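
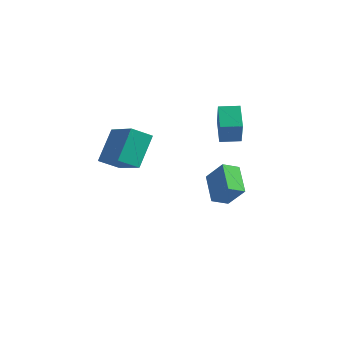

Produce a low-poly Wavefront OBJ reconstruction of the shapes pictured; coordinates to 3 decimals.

v 3.175 2.489 -2.445
v 2.016 3.557 -1.456
v 3.618 3.332 -2.836
v 2.46 4.4 -1.847
v 4.22 2.5 -1.233
v 3.062 3.568 -0.244
v 4.664 3.343 -1.624
v 3.505 4.411 -0.635
v 3.484 2.696 1.811
v 2.632 3.646 2.673
v 4.33 3.429 1.84
v 3.478 4.379 2.702
v 4.122 1.901 3.318
v 3.27 2.851 4.18
v 4.968 2.634 3.347
v 4.116 3.584 4.209
v 0.549 -3.23 1.836
v 0.319 -1.91 3.44
v 1.157 -2.354 1.202
v 0.927 -1.034 2.807
v 2.373 -3.906 2.653
v 2.143 -2.586 4.258
v 2.981 -3.03 2.02
v 2.751 -1.71 3.624
f 2 4 1
f 5 2 1
f 1 4 3
f 3 5 1
f 2 8 4
f 6 2 5
f 6 8 2
f 4 8 3
f 7 5 3
f 3 8 7
f 7 6 5
f 8 6 7
f 10 12 9
f 13 10 9
f 9 12 11
f 11 13 9
f 10 16 12
f 14 10 13
f 14 16 10
f 12 16 11
f 15 13 11
f 11 16 15
f 15 14 13
f 16 14 15
f 18 20 17
f 21 18 17
f 17 20 19
f 19 21 17
f 18 24 20
f 22 18 21
f 22 24 18
f 20 24 19
f 23 21 19
f 19 24 23
f 23 22 21
f 24 22 23



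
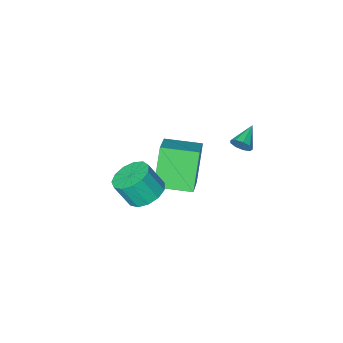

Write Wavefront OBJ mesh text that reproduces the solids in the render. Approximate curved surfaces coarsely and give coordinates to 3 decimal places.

v -0.239 -2.871 -1.115
v 0.73 -1.52 -0.136
v -1.616 -1.797 -1.235
v -0.647 -0.446 -0.255
v 0.527 -2.094 -2.945
v 1.496 -0.743 -1.965
v -0.85 -1.02 -3.064
v 0.119 0.331 -2.085
v -2.243 0.402 0.178
v -1.977 0.341 0.644
v -3.197 -0.222 0.642
v -2.177 0.652 0.652
v -2.407 0.846 0.439
v -2.561 0.832 0.103
v -2.566 0.617 -0.197
v -2.42 0.301 -0.322
v -2.191 0.033 -0.212
v -1.987 -0.063 0.08
v -1.902 0.059 0.418
v 2.733 0.855 -0.331
v 3.436 0.481 -0.793
v 3.97 0.051 0.37
v 3.267 0.425 0.831
v 3.578 0.967 -0.678
v 4.112 0.536 0.485
v 3.452 1.416 -0.454
v 3.986 0.986 0.709
v 3.097 1.688 -0.19
v 3.631 1.258 0.973
v 2.627 1.695 0.028
v 3.161 1.265 1.191
v 2.191 1.436 0.133
v 2.725 1.005 1.295
v 1.927 0.992 0.09
v 2.46 0.562 1.252
v 1.918 0.505 -0.087
v 2.452 0.074 1.076
v 2.169 0.129 -0.341
v 2.702 -0.302 0.821
v 2.598 -0.017 -0.592
v 3.132 -0.447 0.57
v 3.071 0.115 -0.761
v 3.604 -0.316 0.402
f 2 4 1
f 5 2 1
f 1 4 3
f 3 5 1
f 2 8 4
f 6 2 5
f 6 8 2
f 4 8 3
f 7 5 3
f 3 8 7
f 7 6 5
f 8 6 7
f 10 9 12
f 10 12 11
f 12 9 13
f 12 13 11
f 13 9 14
f 13 14 11
f 14 9 15
f 14 15 11
f 15 9 16
f 15 16 11
f 16 9 17
f 16 17 11
f 17 9 18
f 17 18 11
f 18 9 19
f 18 19 11
f 19 9 10
f 19 10 11
f 21 20 24
f 21 24 22
f 22 24 25
f 22 25 23
f 24 20 26
f 24 26 25
f 25 26 27
f 25 27 23
f 26 20 28
f 26 28 27
f 27 28 29
f 27 29 23
f 28 20 30
f 28 30 29
f 29 30 31
f 29 31 23
f 30 20 32
f 30 32 31
f 31 32 33
f 31 33 23
f 32 20 34
f 32 34 33
f 33 34 35
f 33 35 23
f 34 20 36
f 34 36 35
f 35 36 37
f 35 37 23
f 36 20 38
f 36 38 37
f 37 38 39
f 37 39 23
f 38 20 40
f 38 40 39
f 39 40 41
f 39 41 23
f 40 20 42
f 40 42 41
f 41 42 43
f 41 43 23
f 42 20 21
f 42 21 43
f 43 21 22
f 43 22 23



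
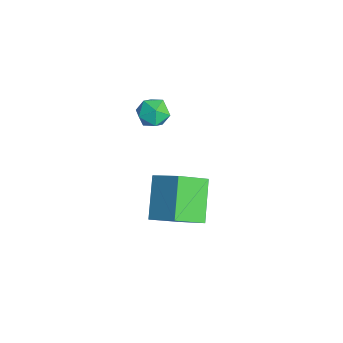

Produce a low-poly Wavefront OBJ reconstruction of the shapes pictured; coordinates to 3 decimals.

v -3.547 3.018 -1.162
v -3.254 1.671 -0.238
v -2.508 3.83 -0.308
v -2.215 2.482 0.616
v -2.045 2.458 -2.456
v -1.752 1.11 -1.532
v -1.006 3.269 -1.602
v -0.713 1.922 -0.678
v -4.362 1.912 3.781
v -3.82 2.278 4.203
v -3.46 1.362 3.097
v -2.918 1.728 3.519
v -3.35 1.167 3.842
v -3.907 1.507 4.265
v -3.373 2.133 3.035
v -3.93 2.473 3.458
v -3.208 2.414 3.742
v -3.194 1.817 4.241
v -4.086 1.823 3.059
v -4.072 1.226 3.558
f 2 4 1
f 5 2 1
f 1 4 3
f 3 5 1
f 2 8 4
f 6 2 5
f 6 8 2
f 4 8 3
f 7 5 3
f 3 8 7
f 7 6 5
f 8 6 7
f 9 20 14
f 9 14 10
f 9 10 16
f 9 16 19
f 9 19 20
f 10 14 18
f 14 20 13
f 20 19 11
f 19 16 15
f 16 10 17
f 12 18 13
f 12 13 11
f 12 11 15
f 12 15 17
f 12 17 18
f 13 18 14
f 11 13 20
f 15 11 19
f 17 15 16
f 18 17 10



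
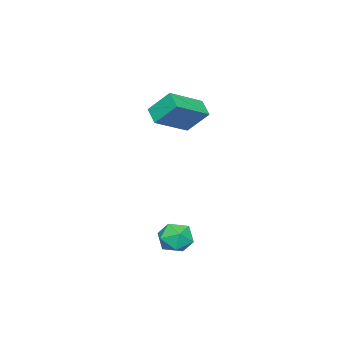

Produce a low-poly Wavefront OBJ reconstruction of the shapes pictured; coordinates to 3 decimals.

v 1.589 2.285 -3.521
v 2.319 2.824 -3.405
v 2.421 1.096 -3.235
v 3.151 1.635 -3.119
v 2.467 1.653 -2.512
v 1.953 2.389 -2.688
v 2.787 1.531 -3.952
v 2.273 2.267 -4.128
v 3.059 2.358 -3.67
v 2.862 2.434 -2.781
v 1.878 1.486 -3.859
v 1.681 1.562 -2.97
v -3.13 -0.47 0.733
v -3.708 -1.156 1.26
v -3.317 0.576 1.889
v -3.894 -0.11 2.416
v -1.386 -1.21 1.684
v -1.963 -1.896 2.211
v -1.572 -0.164 2.84
v -2.15 -0.85 3.367
f 1 12 6
f 1 6 2
f 1 2 8
f 1 8 11
f 1 11 12
f 2 6 10
f 6 12 5
f 12 11 3
f 11 8 7
f 8 2 9
f 4 10 5
f 4 5 3
f 4 3 7
f 4 7 9
f 4 9 10
f 5 10 6
f 3 5 12
f 7 3 11
f 9 7 8
f 10 9 2
f 14 16 13
f 17 14 13
f 13 16 15
f 15 17 13
f 14 20 16
f 18 14 17
f 18 20 14
f 16 20 15
f 19 17 15
f 15 20 19
f 19 18 17
f 20 18 19



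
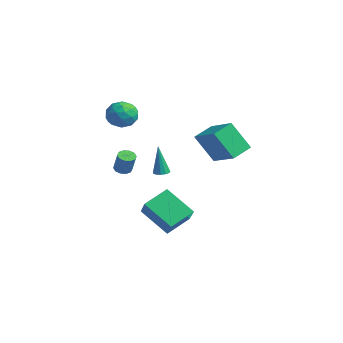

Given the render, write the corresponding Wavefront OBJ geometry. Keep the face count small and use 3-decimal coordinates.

v -1.412 -0.986 -1.128
v -1.007 -0.689 -1.326
v -0.403 -0.716 -0.13
v -0.808 -1.014 0.068
v -1.238 -0.481 -1.204
v -0.634 -0.508 -0.008
v -1.535 -0.466 -1.054
v -0.931 -0.493 0.142
v -1.786 -0.65 -0.932
v -1.182 -0.677 0.264
v -1.893 -0.962 -0.884
v -1.289 -0.989 0.312
v -1.817 -1.284 -0.93
v -1.213 -1.311 0.266
v -1.586 -1.492 -1.052
v -0.982 -1.519 0.144
v -1.289 -1.507 -1.202
v -0.685 -1.534 -0.006
v -1.038 -1.323 -1.324
v -0.434 -1.35 -0.128
v -0.931 -1.011 -1.372
v -0.327 -1.038 -0.176
v 2.483 2.678 2.175
v 2.131 3.938 2.673
v 0.585 2.462 1.378
v 0.233 3.722 1.876
v 3.127 3.558 0.404
v 2.775 4.818 0.902
v 1.229 3.342 -0.393
v 0.877 4.602 0.105
v -2.08 1.76 -2.135
v -1.668 2.039 -2.089
v -2.2 1.6 -0.105
v -1.885 2.218 -2.087
v -2.165 2.252 -2.101
v -2.417 2.129 -2.126
v -2.562 1.89 -2.153
v -2.555 1.609 -2.175
v -2.396 1.376 -2.184
v -2.137 1.265 -2.178
v -1.86 1.312 -2.157
v -1.653 1.5 -2.13
v -1.581 1.772 -2.105
v 0.855 -0.76 -3.104
v 0.665 0.731 -2.31
v -0.494 -0.324 -4.245
v -0.684 1.167 -3.451
v 2.304 0.153 -4.469
v 2.114 1.644 -3.675
v 0.955 0.589 -5.61
v 0.765 2.08 -4.816
v -2.647 -0.222 3.291
v -1.665 -0.049 3.349
v -2.375 -1.411 2.231
v -1.393 -1.238 2.289
v -1.878 -1.626 3.07
v -2.047 -0.892 3.726
v -1.993 -0.568 1.854
v -2.162 0.166 2.51
v -1.261 -0.263 2.461
v -1.19 -0.917 3.213
v -2.85 -0.543 2.367
v -2.779 -1.197 3.119
v -2.18 -0.031 3.413
v -1.86 -1.429 2.167
v -2.145 -1.657 2.626
v -1.568 -1.555 2.66
v -2.404 -0.527 3.635
v -1.827 -0.425 3.669
v -1.952 -1.352 3.505
v -2.213 -1.035 1.911
v -1.636 -0.933 1.945
v -2.472 0.095 2.92
v -1.895 0.197 2.954
v -2.088 -0.108 2.075
v -1.366 -0.055 2.925
v -1.205 -0.754 2.302
v -1.558 -0.36 2.047
v -1.657 0.072 2.432
v -1.324 -0.439 3.367
v -1.163 -1.138 2.744
v -1.449 -1.367 3.203
v -1.548 -0.935 3.588
v -1.086 -0.565 2.845
v -2.877 -0.322 2.836
v -2.716 -1.021 2.213
v -2.492 -0.525 1.992
v -2.591 -0.093 2.377
v -2.835 -0.706 3.278
v -2.674 -1.405 2.655
v -2.383 -1.532 3.148
v -2.482 -1.1 3.533
v -2.954 -0.895 2.735
f 2 1 5
f 2 5 3
f 3 5 6
f 3 6 4
f 5 1 7
f 5 7 6
f 6 7 8
f 6 8 4
f 7 1 9
f 7 9 8
f 8 9 10
f 8 10 4
f 9 1 11
f 9 11 10
f 10 11 12
f 10 12 4
f 11 1 13
f 11 13 12
f 12 13 14
f 12 14 4
f 13 1 15
f 13 15 14
f 14 15 16
f 14 16 4
f 15 1 17
f 15 17 16
f 16 17 18
f 16 18 4
f 17 1 19
f 17 19 18
f 18 19 20
f 18 20 4
f 19 1 21
f 19 21 20
f 20 21 22
f 20 22 4
f 21 1 2
f 21 2 22
f 22 2 3
f 22 3 4
f 24 26 23
f 27 24 23
f 23 26 25
f 25 27 23
f 24 30 26
f 28 24 27
f 28 30 24
f 26 30 25
f 29 27 25
f 25 30 29
f 29 28 27
f 30 28 29
f 32 31 34
f 32 34 33
f 34 31 35
f 34 35 33
f 35 31 36
f 35 36 33
f 36 31 37
f 36 37 33
f 37 31 38
f 37 38 33
f 38 31 39
f 38 39 33
f 39 31 40
f 39 40 33
f 40 31 41
f 40 41 33
f 41 31 42
f 41 42 33
f 42 31 43
f 42 43 33
f 43 31 32
f 43 32 33
f 45 47 44
f 48 45 44
f 44 47 46
f 46 48 44
f 45 51 47
f 49 45 48
f 49 51 45
f 47 51 46
f 50 48 46
f 46 51 50
f 50 49 48
f 51 49 50
f 52 89 68
f 89 63 92
f 68 92 57
f 89 92 68
f 52 68 64
f 68 57 69
f 64 69 53
f 68 69 64
f 52 64 73
f 64 53 74
f 73 74 59
f 64 74 73
f 52 73 85
f 73 59 88
f 85 88 62
f 73 88 85
f 52 85 89
f 85 62 93
f 89 93 63
f 85 93 89
f 53 69 80
f 69 57 83
f 80 83 61
f 69 83 80
f 57 92 70
f 92 63 91
f 70 91 56
f 92 91 70
f 63 93 90
f 93 62 86
f 90 86 54
f 93 86 90
f 62 88 87
f 88 59 75
f 87 75 58
f 88 75 87
f 59 74 79
f 74 53 76
f 79 76 60
f 74 76 79
f 55 81 67
f 81 61 82
f 67 82 56
f 81 82 67
f 55 67 65
f 67 56 66
f 65 66 54
f 67 66 65
f 55 65 72
f 65 54 71
f 72 71 58
f 65 71 72
f 55 72 77
f 72 58 78
f 77 78 60
f 72 78 77
f 55 77 81
f 77 60 84
f 81 84 61
f 77 84 81
f 56 82 70
f 82 61 83
f 70 83 57
f 82 83 70
f 54 66 90
f 66 56 91
f 90 91 63
f 66 91 90
f 58 71 87
f 71 54 86
f 87 86 62
f 71 86 87
f 60 78 79
f 78 58 75
f 79 75 59
f 78 75 79
f 61 84 80
f 84 60 76
f 80 76 53
f 84 76 80



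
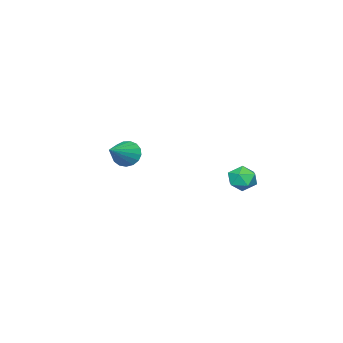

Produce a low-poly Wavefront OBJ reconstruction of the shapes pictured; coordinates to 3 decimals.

v -1.048 -3.842 0.026
v -0.738 -3.626 -0.61
v 0.468 -3.638 0.834
v -0.855 -3.324 -0.467
v -1.016 -3.141 -0.21
v -1.185 -3.118 0.1
v -1.322 -3.261 0.394
v -1.397 -3.537 0.603
v -1.391 -3.883 0.68
v -1.307 -4.219 0.607
v -1.164 -4.469 0.401
v -0.994 -4.575 0.109
v -0.836 -4.513 -0.202
v -0.727 -4.298 -0.461
v -0.692 -3.977 -0.608
v -1.705 2.679 -0.396
v -0.988 2.694 -0.23
v -1.792 1.586 0.07
v -1.075 1.601 0.236
v -1.545 2.039 0.595
v -1.491 2.714 0.307
v -1.289 1.566 -0.467
v -1.235 2.241 -0.755
v -0.731 2.005 -0.274
v -0.889 2.298 0.383
v -1.891 1.982 -0.543
v -2.049 2.275 0.114
f 2 1 4
f 2 4 3
f 4 1 5
f 4 5 3
f 5 1 6
f 5 6 3
f 6 1 7
f 6 7 3
f 7 1 8
f 7 8 3
f 8 1 9
f 8 9 3
f 9 1 10
f 9 10 3
f 10 1 11
f 10 11 3
f 11 1 12
f 11 12 3
f 12 1 13
f 12 13 3
f 13 1 14
f 13 14 3
f 14 1 15
f 14 15 3
f 15 1 2
f 15 2 3
f 16 27 21
f 16 21 17
f 16 17 23
f 16 23 26
f 16 26 27
f 17 21 25
f 21 27 20
f 27 26 18
f 26 23 22
f 23 17 24
f 19 25 20
f 19 20 18
f 19 18 22
f 19 22 24
f 19 24 25
f 20 25 21
f 18 20 27
f 22 18 26
f 24 22 23
f 25 24 17



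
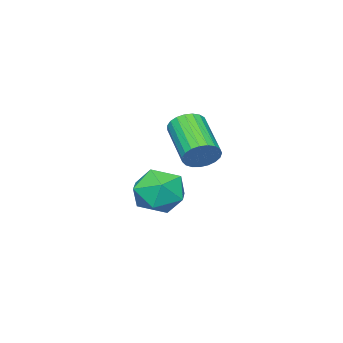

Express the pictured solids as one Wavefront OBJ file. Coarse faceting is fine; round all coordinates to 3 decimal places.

v -0.109 3.747 1.963
v 0.203 3.893 2.503
v -0.679 2.618 3.356
v -0.991 2.473 2.817
v -0.01 4.051 2.518
v -0.893 2.776 3.372
v -0.241 4.156 2.437
v -1.123 2.882 3.291
v -0.448 4.191 2.275
v -1.331 2.917 3.128
v -0.597 4.149 2.058
v -1.48 2.875 2.912
v -0.662 4.038 1.825
v -1.545 2.763 2.679
v -0.631 3.876 1.616
v -1.513 2.602 2.47
v -0.509 3.692 1.467
v -1.392 2.418 2.321
v -0.318 3.518 1.404
v -1.201 2.243 2.257
v -0.091 3.383 1.437
v -0.974 2.108 2.291
v 0.133 3.311 1.562
v -0.75 2.037 2.415
v 0.315 3.315 1.755
v -0.568 2.04 2.609
v 0.424 3.393 1.985
v -0.459 2.119 2.839
v 0.441 3.533 2.211
v -0.442 2.258 3.065
v 0.363 3.709 2.394
v -0.52 2.435 3.248
v -3.36 0.557 -1.325
v -2.501 1.155 -1.222
v -2.459 -0.815 -0.878
v -1.6 -0.217 -0.775
v -2.396 -0.116 -0.095
v -2.953 0.732 -0.371
v -2.007 -0.392 -1.729
v -2.564 0.456 -2.005
v -1.665 0.568 -1.471
v -1.905 0.739 -0.462
v -3.055 -0.399 -1.638
v -3.295 -0.228 -0.629
f 2 1 5
f 2 5 3
f 3 5 6
f 3 6 4
f 5 1 7
f 5 7 6
f 6 7 8
f 6 8 4
f 7 1 9
f 7 9 8
f 8 9 10
f 8 10 4
f 9 1 11
f 9 11 10
f 10 11 12
f 10 12 4
f 11 1 13
f 11 13 12
f 12 13 14
f 12 14 4
f 13 1 15
f 13 15 14
f 14 15 16
f 14 16 4
f 15 1 17
f 15 17 16
f 16 17 18
f 16 18 4
f 17 1 19
f 17 19 18
f 18 19 20
f 18 20 4
f 19 1 21
f 19 21 20
f 20 21 22
f 20 22 4
f 21 1 23
f 21 23 22
f 22 23 24
f 22 24 4
f 23 1 25
f 23 25 24
f 24 25 26
f 24 26 4
f 25 1 27
f 25 27 26
f 26 27 28
f 26 28 4
f 27 1 29
f 27 29 28
f 28 29 30
f 28 30 4
f 29 1 31
f 29 31 30
f 30 31 32
f 30 32 4
f 31 1 2
f 31 2 32
f 32 2 3
f 32 3 4
f 33 44 38
f 33 38 34
f 33 34 40
f 33 40 43
f 33 43 44
f 34 38 42
f 38 44 37
f 44 43 35
f 43 40 39
f 40 34 41
f 36 42 37
f 36 37 35
f 36 35 39
f 36 39 41
f 36 41 42
f 37 42 38
f 35 37 44
f 39 35 43
f 41 39 40
f 42 41 34



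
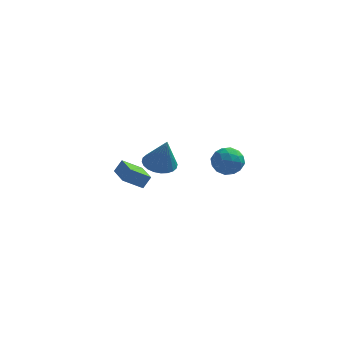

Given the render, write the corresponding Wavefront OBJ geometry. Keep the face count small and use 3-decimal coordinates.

v 1.072 -3.473 3.566
v 1.881 -3.433 4.013
v 1.679 -4.387 2.547
v 2.488 -4.347 2.994
v 1.769 -4.784 3.378
v 1.394 -4.22 4.007
v 2.166 -3.6 2.553
v 1.791 -3.036 3.182
v 2.558 -3.512 3.387
v 2.312 -4.244 3.896
v 1.248 -3.576 2.664
v 1.002 -4.308 3.173
v 1.423 -3.373 3.879
v 2.137 -4.447 2.681
v 1.714 -4.704 2.907
v 2.19 -4.681 3.169
v 1.137 -3.835 3.876
v 1.612 -3.812 4.138
v 1.546 -4.606 3.765
v 1.948 -4.008 2.422
v 2.423 -3.985 2.684
v 1.37 -3.139 3.391
v 1.846 -3.116 3.653
v 2.014 -3.214 2.795
v 2.296 -3.396 3.773
v 2.653 -3.933 3.175
v 2.464 -3.494 2.915
v 2.244 -3.162 3.285
v 2.152 -3.826 4.073
v 2.509 -4.363 3.474
v 2.086 -4.62 3.7
v 1.865 -4.288 4.07
v 2.55 -3.872 3.705
v 1.051 -3.457 3.086
v 1.408 -3.994 2.487
v 1.695 -3.532 2.49
v 1.474 -3.2 2.86
v 0.907 -3.887 3.385
v 1.264 -4.424 2.787
v 1.316 -4.658 3.275
v 1.096 -4.326 3.645
v 1.01 -3.948 2.855
v -2.217 0.704 0.188
v -1.707 -0.081 -0.102
v -1.763 0.296 2.092
v -1.437 0.19 -0.108
v -1.286 0.539 -0.069
v -1.276 0.913 0.009
v -1.41 1.255 0.114
v -1.666 1.514 0.23
v -2.006 1.649 0.34
v -2.379 1.641 0.427
v -2.726 1.489 0.477
v -2.996 1.219 0.483
v -3.148 0.87 0.445
v -3.157 0.495 0.367
v -3.024 0.153 0.262
v -2.767 -0.106 0.145
v -2.427 -0.241 0.035
v -2.054 -0.232 -0.052
v -4.402 1.844 -2.014
v -3.993 2.134 -1.29
v -5.098 3.483 -2.275
v -4.689 3.772 -1.552
v -3.311 2.188 -2.768
v -2.902 2.477 -2.045
v -4.007 3.826 -3.03
v -3.598 4.116 -2.306
f 1 38 17
f 38 12 41
f 17 41 6
f 38 41 17
f 1 17 13
f 17 6 18
f 13 18 2
f 17 18 13
f 1 13 22
f 13 2 23
f 22 23 8
f 13 23 22
f 1 22 34
f 22 8 37
f 34 37 11
f 22 37 34
f 1 34 38
f 34 11 42
f 38 42 12
f 34 42 38
f 2 18 29
f 18 6 32
f 29 32 10
f 18 32 29
f 6 41 19
f 41 12 40
f 19 40 5
f 41 40 19
f 12 42 39
f 42 11 35
f 39 35 3
f 42 35 39
f 11 37 36
f 37 8 24
f 36 24 7
f 37 24 36
f 8 23 28
f 23 2 25
f 28 25 9
f 23 25 28
f 4 30 16
f 30 10 31
f 16 31 5
f 30 31 16
f 4 16 14
f 16 5 15
f 14 15 3
f 16 15 14
f 4 14 21
f 14 3 20
f 21 20 7
f 14 20 21
f 4 21 26
f 21 7 27
f 26 27 9
f 21 27 26
f 4 26 30
f 26 9 33
f 30 33 10
f 26 33 30
f 5 31 19
f 31 10 32
f 19 32 6
f 31 32 19
f 3 15 39
f 15 5 40
f 39 40 12
f 15 40 39
f 7 20 36
f 20 3 35
f 36 35 11
f 20 35 36
f 9 27 28
f 27 7 24
f 28 24 8
f 27 24 28
f 10 33 29
f 33 9 25
f 29 25 2
f 33 25 29
f 44 43 46
f 44 46 45
f 46 43 47
f 46 47 45
f 47 43 48
f 47 48 45
f 48 43 49
f 48 49 45
f 49 43 50
f 49 50 45
f 50 43 51
f 50 51 45
f 51 43 52
f 51 52 45
f 52 43 53
f 52 53 45
f 53 43 54
f 53 54 45
f 54 43 55
f 54 55 45
f 55 43 56
f 55 56 45
f 56 43 57
f 56 57 45
f 57 43 58
f 57 58 45
f 58 43 59
f 58 59 45
f 59 43 60
f 59 60 45
f 60 43 44
f 60 44 45
f 62 64 61
f 65 62 61
f 61 64 63
f 63 65 61
f 62 68 64
f 66 62 65
f 66 68 62
f 64 68 63
f 67 65 63
f 63 68 67
f 67 66 65
f 68 66 67



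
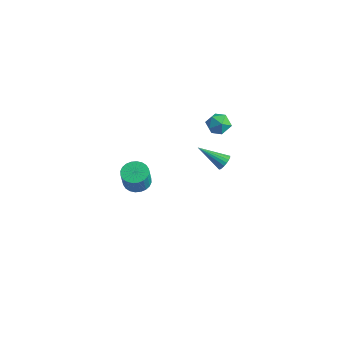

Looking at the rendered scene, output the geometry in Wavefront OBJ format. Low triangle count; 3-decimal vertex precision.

v 1.013 3.753 -0.357
v 1.57 4.175 -0.746
v 1.67 2.665 -0.594
v 2.227 3.087 -0.983
v 2.151 3.161 -0.192
v 1.745 3.834 -0.045
v 1.495 3.006 -1.295
v 1.089 3.679 -1.148
v 1.868 3.713 -1.326
v 2.273 3.809 -0.644
v 0.967 3.031 -0.696
v 1.372 3.127 -0.014
v 1.845 3.725 -4.19
v 2.122 3.25 -4.206
v 0.515 2.915 -3.21
v 2.208 3.356 -4.002
v 2.221 3.536 -3.836
v 2.16 3.752 -3.74
v 2.037 3.963 -3.733
v 1.875 4.127 -3.816
v 1.708 4.212 -3.974
v 1.568 4.2 -4.174
v 1.482 4.094 -4.377
v 1.469 3.915 -4.544
v 1.53 3.698 -4.64
v 1.654 3.487 -4.647
v 1.815 3.323 -4.564
v 1.982 3.238 -4.406
v 2.929 -3.803 -0.284
v 3.306 -3.155 -0.159
v 3.527 -3.509 1.009
v 3.151 -4.157 0.884
v 3.031 -3.077 -0.083
v 3.252 -3.431 1.085
v 2.739 -3.11 -0.038
v 2.96 -3.463 1.13
v 2.477 -3.248 -0.03
v 2.698 -3.601 1.138
v 2.284 -3.471 -0.061
v 2.505 -3.824 1.107
v 2.189 -3.744 -0.126
v 2.41 -4.097 1.042
v 2.206 -4.026 -0.215
v 2.427 -4.38 0.953
v 2.334 -4.275 -0.314
v 2.555 -4.628 0.854
v 2.553 -4.451 -0.409
v 2.774 -4.805 0.759
v 2.828 -4.529 -0.485
v 3.049 -4.883 0.683
v 3.12 -4.497 -0.53
v 3.341 -4.85 0.638
v 3.382 -4.359 -0.538
v 3.603 -4.712 0.63
v 3.575 -4.136 -0.507
v 3.796 -4.489 0.661
v 3.67 -3.863 -0.442
v 3.891 -4.216 0.726
v 3.653 -3.58 -0.353
v 3.874 -3.934 0.815
v 3.525 -3.332 -0.254
v 3.746 -3.685 0.914
f 1 12 6
f 1 6 2
f 1 2 8
f 1 8 11
f 1 11 12
f 2 6 10
f 6 12 5
f 12 11 3
f 11 8 7
f 8 2 9
f 4 10 5
f 4 5 3
f 4 3 7
f 4 7 9
f 4 9 10
f 5 10 6
f 3 5 12
f 7 3 11
f 9 7 8
f 10 9 2
f 14 13 16
f 14 16 15
f 16 13 17
f 16 17 15
f 17 13 18
f 17 18 15
f 18 13 19
f 18 19 15
f 19 13 20
f 19 20 15
f 20 13 21
f 20 21 15
f 21 13 22
f 21 22 15
f 22 13 23
f 22 23 15
f 23 13 24
f 23 24 15
f 24 13 25
f 24 25 15
f 25 13 26
f 25 26 15
f 26 13 27
f 26 27 15
f 27 13 28
f 27 28 15
f 28 13 14
f 28 14 15
f 30 29 33
f 30 33 31
f 31 33 34
f 31 34 32
f 33 29 35
f 33 35 34
f 34 35 36
f 34 36 32
f 35 29 37
f 35 37 36
f 36 37 38
f 36 38 32
f 37 29 39
f 37 39 38
f 38 39 40
f 38 40 32
f 39 29 41
f 39 41 40
f 40 41 42
f 40 42 32
f 41 29 43
f 41 43 42
f 42 43 44
f 42 44 32
f 43 29 45
f 43 45 44
f 44 45 46
f 44 46 32
f 45 29 47
f 45 47 46
f 46 47 48
f 46 48 32
f 47 29 49
f 47 49 48
f 48 49 50
f 48 50 32
f 49 29 51
f 49 51 50
f 50 51 52
f 50 52 32
f 51 29 53
f 51 53 52
f 52 53 54
f 52 54 32
f 53 29 55
f 53 55 54
f 54 55 56
f 54 56 32
f 55 29 57
f 55 57 56
f 56 57 58
f 56 58 32
f 57 29 59
f 57 59 58
f 58 59 60
f 58 60 32
f 59 29 61
f 59 61 60
f 60 61 62
f 60 62 32
f 61 29 30
f 61 30 62
f 62 30 31
f 62 31 32



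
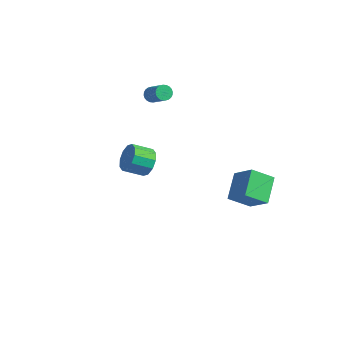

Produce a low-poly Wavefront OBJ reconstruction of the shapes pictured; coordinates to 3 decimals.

v 0.337 -2.733 3.267
v 0.925 -2.866 3.908
v 0.071 -3.62 4.534
v -0.517 -3.487 3.893
v 0.632 -2.426 4.037
v -0.222 -3.18 4.664
v 0.226 -2.104 3.872
v -0.628 -2.858 4.499
v -0.138 -2.022 3.476
v -0.991 -2.776 4.103
v -0.32 -2.212 3
v -1.173 -2.966 3.627
v -0.251 -2.6 2.626
v -1.105 -3.354 3.252
v 0.042 -3.04 2.496
v -0.812 -3.794 3.123
v 0.448 -3.362 2.661
v -0.406 -4.116 3.288
v 0.811 -3.444 3.057
v -0.042 -4.198 3.684
v 0.993 -3.254 3.533
v 0.14 -4.008 4.16
v 3.124 3.529 -4.798
v 2.077 2.708 -3.927
v 2.582 5.078 -3.989
v 1.535 4.257 -3.118
v 4.445 3.283 -3.442
v 3.398 2.462 -2.571
v 3.903 4.832 -2.633
v 2.856 4.011 -1.762
v -4.017 3.93 1.693
v -3.75 3.648 1.318
v -2.596 3.208 2.471
v -2.863 3.49 2.847
v -3.659 3.838 1.3
v -2.505 3.397 2.453
v -3.623 4.041 1.341
v -2.469 3.601 2.494
v -3.647 4.227 1.436
v -2.493 3.787 2.589
v -3.727 4.369 1.571
v -2.573 3.929 2.724
v -3.852 4.443 1.723
v -2.697 4.003 2.877
v -4.001 4.44 1.872
v -2.847 3.999 3.025
v -4.153 4.358 1.993
v -2.999 3.918 3.146
v -4.284 4.212 2.069
v -3.13 3.772 3.222
v -4.375 4.023 2.087
v -3.221 3.582 3.24
v -4.411 3.819 2.046
v -3.257 3.379 3.199
v -4.387 3.633 1.951
v -3.233 3.193 3.104
v -4.307 3.491 1.816
v -3.153 3.051 2.969
v -4.183 3.417 1.663
v -3.028 2.977 2.817
v -4.033 3.421 1.515
v -2.879 2.98 2.668
v -3.881 3.502 1.394
v -2.727 3.062 2.547
f 2 1 5
f 2 5 3
f 3 5 6
f 3 6 4
f 5 1 7
f 5 7 6
f 6 7 8
f 6 8 4
f 7 1 9
f 7 9 8
f 8 9 10
f 8 10 4
f 9 1 11
f 9 11 10
f 10 11 12
f 10 12 4
f 11 1 13
f 11 13 12
f 12 13 14
f 12 14 4
f 13 1 15
f 13 15 14
f 14 15 16
f 14 16 4
f 15 1 17
f 15 17 16
f 16 17 18
f 16 18 4
f 17 1 19
f 17 19 18
f 18 19 20
f 18 20 4
f 19 1 21
f 19 21 20
f 20 21 22
f 20 22 4
f 21 1 2
f 21 2 22
f 22 2 3
f 22 3 4
f 24 26 23
f 27 24 23
f 23 26 25
f 25 27 23
f 24 30 26
f 28 24 27
f 28 30 24
f 26 30 25
f 29 27 25
f 25 30 29
f 29 28 27
f 30 28 29
f 32 31 35
f 32 35 33
f 33 35 36
f 33 36 34
f 35 31 37
f 35 37 36
f 36 37 38
f 36 38 34
f 37 31 39
f 37 39 38
f 38 39 40
f 38 40 34
f 39 31 41
f 39 41 40
f 40 41 42
f 40 42 34
f 41 31 43
f 41 43 42
f 42 43 44
f 42 44 34
f 43 31 45
f 43 45 44
f 44 45 46
f 44 46 34
f 45 31 47
f 45 47 46
f 46 47 48
f 46 48 34
f 47 31 49
f 47 49 48
f 48 49 50
f 48 50 34
f 49 31 51
f 49 51 50
f 50 51 52
f 50 52 34
f 51 31 53
f 51 53 52
f 52 53 54
f 52 54 34
f 53 31 55
f 53 55 54
f 54 55 56
f 54 56 34
f 55 31 57
f 55 57 56
f 56 57 58
f 56 58 34
f 57 31 59
f 57 59 58
f 58 59 60
f 58 60 34
f 59 31 61
f 59 61 60
f 60 61 62
f 60 62 34
f 61 31 63
f 61 63 62
f 62 63 64
f 62 64 34
f 63 31 32
f 63 32 64
f 64 32 33
f 64 33 34



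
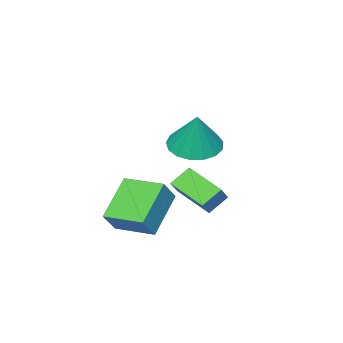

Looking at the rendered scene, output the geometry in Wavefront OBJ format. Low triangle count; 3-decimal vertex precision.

v -3.276 -2.93 -2.582
v -2.573 -2.599 -1.861
v -3.337 -1.483 -3.187
v -2.634 -1.152 -2.466
v -2.566 -3.148 -3.174
v -1.863 -2.817 -2.453
v -2.627 -1.701 -3.779
v -1.924 -1.37 -3.058
v -1.116 -0.957 0.246
v -0.367 -0.477 -0.088
v -0.744 -0.503 1.734
v -0.705 -0.172 -0.097
v -1.137 -0.048 -0.027
v -1.564 -0.132 0.105
v -1.888 -0.405 0.27
v -2.035 -0.804 0.429
v -1.972 -1.239 0.546
v -1.713 -1.609 0.594
v -1.316 -1.83 0.563
v -0.874 -1.851 0.459
v -0.487 -1.667 0.306
v -0.245 -1.321 0.14
v -0.201 -0.891 -0.003
v 0.526 -3.076 -3.857
v -0.895 -3.504 -2.687
v 0.152 -1.565 -3.758
v -1.269 -1.993 -2.588
v 1.189 -2.967 -3.012
v -0.232 -3.395 -1.842
v 0.815 -1.456 -2.913
v -0.606 -1.884 -1.743
f 2 4 1
f 5 2 1
f 1 4 3
f 3 5 1
f 2 8 4
f 6 2 5
f 6 8 2
f 4 8 3
f 7 5 3
f 3 8 7
f 7 6 5
f 8 6 7
f 10 9 12
f 10 12 11
f 12 9 13
f 12 13 11
f 13 9 14
f 13 14 11
f 14 9 15
f 14 15 11
f 15 9 16
f 15 16 11
f 16 9 17
f 16 17 11
f 17 9 18
f 17 18 11
f 18 9 19
f 18 19 11
f 19 9 20
f 19 20 11
f 20 9 21
f 20 21 11
f 21 9 22
f 21 22 11
f 22 9 23
f 22 23 11
f 23 9 10
f 23 10 11
f 25 27 24
f 28 25 24
f 24 27 26
f 26 28 24
f 25 31 27
f 29 25 28
f 29 31 25
f 27 31 26
f 30 28 26
f 26 31 30
f 30 29 28
f 31 29 30



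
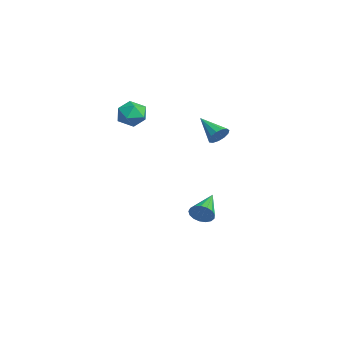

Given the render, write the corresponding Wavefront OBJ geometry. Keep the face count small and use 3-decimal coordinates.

v -3.334 -2.115 1.915
v -2.662 -1.852 1.503
v -2.638 -3.168 2.377
v -1.966 -2.905 1.965
v -2.248 -2.476 2.619
v -2.678 -1.825 2.333
v -2.622 -3.195 1.547
v -3.052 -2.544 1.261
v -2.222 -2.519 1.276
v -1.991 -2.075 1.939
v -3.309 -2.945 1.941
v -3.078 -2.501 2.604
v 3.158 0.141 2.653
v 3.511 -0.076 3.044
v 2.042 -0.421 3.347
v 3.429 0.216 3.149
v 3.261 0.485 3.096
v 3.06 0.644 2.902
v 2.891 0.644 2.629
v 2.806 0.484 2.364
v 2.833 0.215 2.19
v 2.964 -0.077 2.163
v 3.156 -0.3 2.292
v 3.349 -0.383 2.535
v 3.481 -0.3 2.815
v 0.042 0.199 -3.788
v 0.356 0.372 -3.246
v -1.342 1.101 -3.272
v 0.428 0.597 -3.449
v 0.41 0.731 -3.729
v 0.309 0.744 -4.023
v 0.146 0.631 -4.263
v -0.041 0.42 -4.394
v -0.209 0.158 -4.387
v -0.319 -0.094 -4.242
v -0.347 -0.279 -3.994
v -0.286 -0.355 -3.698
v -0.149 -0.303 -3.424
v 0.031 -0.137 -3.232
v 0.213 0.107 -3.168
f 1 12 6
f 1 6 2
f 1 2 8
f 1 8 11
f 1 11 12
f 2 6 10
f 6 12 5
f 12 11 3
f 11 8 7
f 8 2 9
f 4 10 5
f 4 5 3
f 4 3 7
f 4 7 9
f 4 9 10
f 5 10 6
f 3 5 12
f 7 3 11
f 9 7 8
f 10 9 2
f 14 13 16
f 14 16 15
f 16 13 17
f 16 17 15
f 17 13 18
f 17 18 15
f 18 13 19
f 18 19 15
f 19 13 20
f 19 20 15
f 20 13 21
f 20 21 15
f 21 13 22
f 21 22 15
f 22 13 23
f 22 23 15
f 23 13 24
f 23 24 15
f 24 13 25
f 24 25 15
f 25 13 14
f 25 14 15
f 27 26 29
f 27 29 28
f 29 26 30
f 29 30 28
f 30 26 31
f 30 31 28
f 31 26 32
f 31 32 28
f 32 26 33
f 32 33 28
f 33 26 34
f 33 34 28
f 34 26 35
f 34 35 28
f 35 26 36
f 35 36 28
f 36 26 37
f 36 37 28
f 37 26 38
f 37 38 28
f 38 26 39
f 38 39 28
f 39 26 40
f 39 40 28
f 40 26 27
f 40 27 28



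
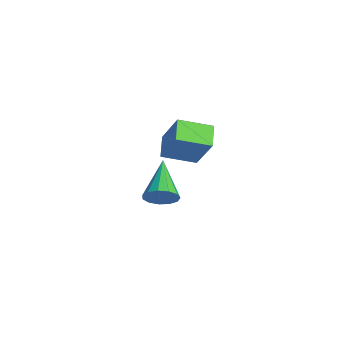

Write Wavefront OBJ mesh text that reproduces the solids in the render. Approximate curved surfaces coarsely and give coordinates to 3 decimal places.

v 1.511 -1.032 0.925
v 1.889 -0.867 1.515
v -0.071 -0.388 1.755
v 1.898 -0.538 1.278
v 1.785 -0.366 0.929
v 1.585 -0.406 0.578
v 1.361 -0.644 0.337
v 1.186 -1.006 0.283
v 1.113 -1.376 0.433
v 1.168 -1.637 0.739
v 1.331 -1.706 1.104
v 1.552 -1.561 1.412
v 1.759 -1.248 1.565
v -3.736 0.803 -0.951
v -4.658 1.208 -0.484
v -3.357 2.226 -1.436
v -4.279 2.63 -0.97
v -2.761 1.11 0.71
v -3.683 1.514 1.176
v -2.382 2.532 0.224
v -3.304 2.937 0.691
f 2 1 4
f 2 4 3
f 4 1 5
f 4 5 3
f 5 1 6
f 5 6 3
f 6 1 7
f 6 7 3
f 7 1 8
f 7 8 3
f 8 1 9
f 8 9 3
f 9 1 10
f 9 10 3
f 10 1 11
f 10 11 3
f 11 1 12
f 11 12 3
f 12 1 13
f 12 13 3
f 13 1 2
f 13 2 3
f 15 17 14
f 18 15 14
f 14 17 16
f 16 18 14
f 15 21 17
f 19 15 18
f 19 21 15
f 17 21 16
f 20 18 16
f 16 21 20
f 20 19 18
f 21 19 20



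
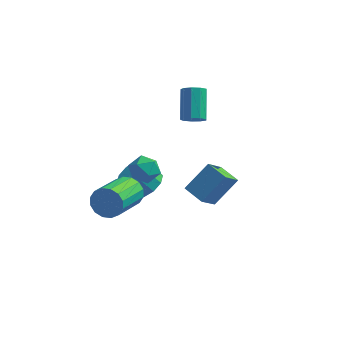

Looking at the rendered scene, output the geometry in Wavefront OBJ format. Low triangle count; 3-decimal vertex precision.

v 0.894 2.237 1.615
v 1.42 2.527 1.461
v 1.092 3.753 2.651
v 0.566 3.463 2.805
v 1.1 2.671 1.224
v 0.772 3.898 2.414
v 0.683 2.613 1.169
v 0.355 3.839 2.359
v 0.365 2.378 1.324
v 0.037 3.605 2.514
v 0.295 2.077 1.614
v -0.033 3.304 2.804
v 0.505 1.851 1.905
v 0.177 3.078 3.095
v 0.897 1.805 2.06
v 0.569 3.032 3.25
v 1.288 1.962 2.007
v 0.96 3.188 3.197
v 1.494 2.246 1.77
v 1.166 3.473 2.96
v 1.782 -2.425 0.648
v 2.618 -1.567 1.84
v 2.112 -1.424 -0.304
v 2.948 -0.566 0.888
v 2.712 -2.974 0.392
v 3.548 -2.116 1.584
v 3.042 -1.973 -0.56
v 3.878 -1.115 0.632
v -1.174 -1.494 -1.025
v -0.663 -1.355 -0.373
v -1.015 -3.307 0.317
v -1.526 -3.446 -0.335
v -1.058 -1.235 -0.235
v -1.409 -3.187 0.456
v -1.483 -1.185 -0.308
v -1.835 -3.137 0.382
v -1.826 -1.217 -0.574
v -2.178 -3.169 0.117
v -1.994 -1.323 -0.96
v -2.346 -3.275 -0.27
v -1.943 -1.476 -1.364
v -2.294 -3.427 -0.674
v -1.685 -1.633 -1.677
v -2.037 -3.585 -0.987
v -1.291 -1.753 -1.816
v -1.642 -3.705 -1.125
v -0.865 -1.803 -1.742
v -1.217 -3.755 -1.052
v -0.522 -1.771 -1.477
v -0.874 -3.723 -0.786
v -0.354 -1.665 -1.09
v -0.706 -3.617 -0.4
v -0.406 -1.513 -0.686
v -0.757 -3.464 0.004
v -1.128 1.38 -2.914
v -0.445 1.709 -2.324
v -1.09 1.529 -1.477
v -1.772 1.2 -2.066
v -0.785 2.168 -2.485
v -1.43 1.988 -1.638
v -1.256 2.326 -2.81
v -1.9 2.146 -1.963
v -1.678 2.123 -3.174
v -2.322 1.942 -2.327
v -1.889 1.636 -3.439
v -2.534 1.455 -2.592
v -1.81 1.051 -3.503
v -2.455 0.871 -2.656
v -1.47 0.592 -3.342
v -2.115 0.412 -2.495
v -1 0.434 -3.017
v -1.644 0.254 -2.17
v -0.578 0.638 -2.653
v -1.222 0.457 -1.806
v -0.366 1.125 -2.388
v -1.011 0.944 -1.541
v -0.411 -0.116 -0.736
v 0.12 -0.499 -0.242
v -1.42 -0.561 0.002
v -0.889 -0.944 0.496
v -0.923 -0.124 0.488
v -0.3 0.15 0.031
v -1 -1.21 -0.271
v -0.377 -0.936 -0.728
v -0.244 -1.175 0.046
v -0.197 -0.504 0.514
v -1.103 -0.556 -0.754
v -1.056 0.115 -0.286
f 2 1 5
f 2 5 3
f 3 5 6
f 3 6 4
f 5 1 7
f 5 7 6
f 6 7 8
f 6 8 4
f 7 1 9
f 7 9 8
f 8 9 10
f 8 10 4
f 9 1 11
f 9 11 10
f 10 11 12
f 10 12 4
f 11 1 13
f 11 13 12
f 12 13 14
f 12 14 4
f 13 1 15
f 13 15 14
f 14 15 16
f 14 16 4
f 15 1 17
f 15 17 16
f 16 17 18
f 16 18 4
f 17 1 19
f 17 19 18
f 18 19 20
f 18 20 4
f 19 1 2
f 19 2 20
f 20 2 3
f 20 3 4
f 22 24 21
f 25 22 21
f 21 24 23
f 23 25 21
f 22 28 24
f 26 22 25
f 26 28 22
f 24 28 23
f 27 25 23
f 23 28 27
f 27 26 25
f 28 26 27
f 30 29 33
f 30 33 31
f 31 33 34
f 31 34 32
f 33 29 35
f 33 35 34
f 34 35 36
f 34 36 32
f 35 29 37
f 35 37 36
f 36 37 38
f 36 38 32
f 37 29 39
f 37 39 38
f 38 39 40
f 38 40 32
f 39 29 41
f 39 41 40
f 40 41 42
f 40 42 32
f 41 29 43
f 41 43 42
f 42 43 44
f 42 44 32
f 43 29 45
f 43 45 44
f 44 45 46
f 44 46 32
f 45 29 47
f 45 47 46
f 46 47 48
f 46 48 32
f 47 29 49
f 47 49 48
f 48 49 50
f 48 50 32
f 49 29 51
f 49 51 50
f 50 51 52
f 50 52 32
f 51 29 53
f 51 53 52
f 52 53 54
f 52 54 32
f 53 29 30
f 53 30 54
f 54 30 31
f 54 31 32
f 56 55 59
f 56 59 57
f 57 59 60
f 57 60 58
f 59 55 61
f 59 61 60
f 60 61 62
f 60 62 58
f 61 55 63
f 61 63 62
f 62 63 64
f 62 64 58
f 63 55 65
f 63 65 64
f 64 65 66
f 64 66 58
f 65 55 67
f 65 67 66
f 66 67 68
f 66 68 58
f 67 55 69
f 67 69 68
f 68 69 70
f 68 70 58
f 69 55 71
f 69 71 70
f 70 71 72
f 70 72 58
f 71 55 73
f 71 73 72
f 72 73 74
f 72 74 58
f 73 55 75
f 73 75 74
f 74 75 76
f 74 76 58
f 75 55 56
f 75 56 76
f 76 56 57
f 76 57 58
f 77 88 82
f 77 82 78
f 77 78 84
f 77 84 87
f 77 87 88
f 78 82 86
f 82 88 81
f 88 87 79
f 87 84 83
f 84 78 85
f 80 86 81
f 80 81 79
f 80 79 83
f 80 83 85
f 80 85 86
f 81 86 82
f 79 81 88
f 83 79 87
f 85 83 84
f 86 85 78



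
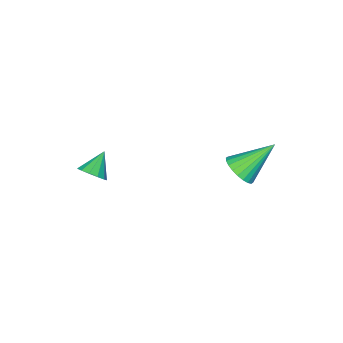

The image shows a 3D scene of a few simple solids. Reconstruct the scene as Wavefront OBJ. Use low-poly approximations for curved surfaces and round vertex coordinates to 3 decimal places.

v -2.661 2.078 -0.85
v -2.09 2.56 -0.445
v -4.119 2.682 0.49
v -2.207 2.774 -0.67
v -2.394 2.882 -0.922
v -2.622 2.867 -1.163
v -2.855 2.733 -1.356
v -3.059 2.498 -1.472
v -3.202 2.2 -1.494
v -3.263 1.883 -1.417
v -3.232 1.596 -1.254
v -3.115 1.382 -1.03
v -2.928 1.274 -0.778
v -2.7 1.289 -0.537
v -2.467 1.423 -0.343
v -2.263 1.658 -0.227
v -2.12 1.956 -0.206
v -2.059 2.273 -0.282
v 2.545 -1.462 -0.337
v 2.903 -1.18 0.194
v 1.615 -1.738 0.437
v 2.687 -0.889 0.039
v 2.426 -0.78 -0.236
v 2.202 -0.887 -0.543
v 2.088 -1.177 -0.784
v 2.118 -1.558 -0.883
v 2.283 -1.908 -0.809
v 2.532 -2.117 -0.585
v 2.785 -2.117 -0.282
v 2.961 -1.91 0.004
v 3.005 -1.561 0.181
f 2 1 4
f 2 4 3
f 4 1 5
f 4 5 3
f 5 1 6
f 5 6 3
f 6 1 7
f 6 7 3
f 7 1 8
f 7 8 3
f 8 1 9
f 8 9 3
f 9 1 10
f 9 10 3
f 10 1 11
f 10 11 3
f 11 1 12
f 11 12 3
f 12 1 13
f 12 13 3
f 13 1 14
f 13 14 3
f 14 1 15
f 14 15 3
f 15 1 16
f 15 16 3
f 16 1 17
f 16 17 3
f 17 1 18
f 17 18 3
f 18 1 2
f 18 2 3
f 20 19 22
f 20 22 21
f 22 19 23
f 22 23 21
f 23 19 24
f 23 24 21
f 24 19 25
f 24 25 21
f 25 19 26
f 25 26 21
f 26 19 27
f 26 27 21
f 27 19 28
f 27 28 21
f 28 19 29
f 28 29 21
f 29 19 30
f 29 30 21
f 30 19 31
f 30 31 21
f 31 19 20
f 31 20 21



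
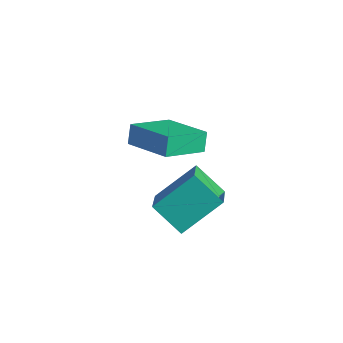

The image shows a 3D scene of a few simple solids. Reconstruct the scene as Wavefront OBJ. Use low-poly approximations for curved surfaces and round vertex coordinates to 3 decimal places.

v -3.89 4.729 -1.048
v -3.979 2.965 -0.27
v -1.933 4.904 -0.43
v -2.022 3.14 0.349
v -3.618 4.38 -1.809
v -3.707 2.616 -1.03
v -1.661 4.555 -1.19
v -1.75 2.791 -0.412
v -0.606 1.35 -0.878
v 0.424 0.382 0.012
v -0.169 2.875 0.274
v 0.86 1.907 1.165
v 0.52 1.713 -1.785
v 1.549 0.745 -0.894
v 0.956 3.238 -0.632
v 1.986 2.27 0.258
f 2 4 1
f 5 2 1
f 1 4 3
f 3 5 1
f 2 8 4
f 6 2 5
f 6 8 2
f 4 8 3
f 7 5 3
f 3 8 7
f 7 6 5
f 8 6 7
f 10 12 9
f 13 10 9
f 9 12 11
f 11 13 9
f 10 16 12
f 14 10 13
f 14 16 10
f 12 16 11
f 15 13 11
f 11 16 15
f 15 14 13
f 16 14 15



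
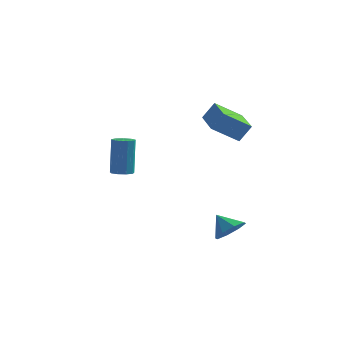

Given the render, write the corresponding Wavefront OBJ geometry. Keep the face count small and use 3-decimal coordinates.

v 1.872 -1.619 -3.599
v 2.169 -2.128 -3.12
v 1.188 -1.361 -2.901
v 2.417 -1.605 -3.07
v 2.346 -1.089 -3.33
v 1.997 -0.884 -3.747
v 1.575 -1.109 -4.078
v 1.326 -1.633 -4.128
v 1.398 -2.148 -3.868
v 1.747 -2.353 -3.45
v 1.023 -1.593 1.875
v 1.466 -1.366 2.637
v 0.149 0.072 1.888
v 0.592 0.299 2.649
v 2.028 -1.059 1.131
v 2.471 -0.832 1.892
v 1.154 0.606 1.143
v 1.597 0.833 1.905
v -3.419 0.391 -1.696
v -2.974 0.638 -1.729
v -3.017 0.956 0.042
v -3.461 0.709 0.076
v -3.238 0.861 -1.776
v -3.281 1.179 -0.005
v -3.587 0.864 -1.785
v -3.63 1.182 -0.014
v -3.857 0.646 -1.752
v -3.9 0.964 0.019
v -3.922 0.308 -1.693
v -3.965 0.626 0.078
v -3.751 0.009 -1.635
v -3.794 0.328 0.136
v -3.425 -0.111 -1.605
v -3.468 0.207 0.166
v -3.096 0.003 -1.618
v -3.139 0.322 0.153
v -2.918 0.299 -1.667
v -2.961 0.618 0.104
f 2 1 4
f 2 4 3
f 4 1 5
f 4 5 3
f 5 1 6
f 5 6 3
f 6 1 7
f 6 7 3
f 7 1 8
f 7 8 3
f 8 1 9
f 8 9 3
f 9 1 10
f 9 10 3
f 10 1 2
f 10 2 3
f 12 14 11
f 15 12 11
f 11 14 13
f 13 15 11
f 12 18 14
f 16 12 15
f 16 18 12
f 14 18 13
f 17 15 13
f 13 18 17
f 17 16 15
f 18 16 17
f 20 19 23
f 20 23 21
f 21 23 24
f 21 24 22
f 23 19 25
f 23 25 24
f 24 25 26
f 24 26 22
f 25 19 27
f 25 27 26
f 26 27 28
f 26 28 22
f 27 19 29
f 27 29 28
f 28 29 30
f 28 30 22
f 29 19 31
f 29 31 30
f 30 31 32
f 30 32 22
f 31 19 33
f 31 33 32
f 32 33 34
f 32 34 22
f 33 19 35
f 33 35 34
f 34 35 36
f 34 36 22
f 35 19 37
f 35 37 36
f 36 37 38
f 36 38 22
f 37 19 20
f 37 20 38
f 38 20 21
f 38 21 22



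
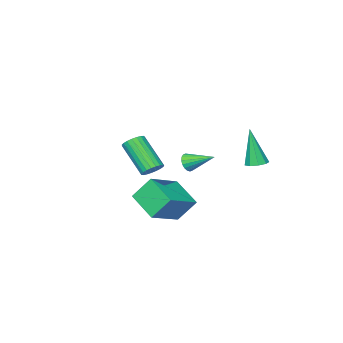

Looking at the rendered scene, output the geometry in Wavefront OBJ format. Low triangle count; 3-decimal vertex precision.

v -2.659 2.497 2.201
v -2.116 2.63 2.24
v -2.681 2.003 4.159
v -2.332 2.937 2.315
v -2.701 3.038 2.337
v -3.05 2.886 2.294
v -3.216 2.552 2.208
v -3.121 2.192 2.119
v -2.81 1.975 2.067
v -2.428 2.001 2.078
v -2.154 2.26 2.147
v 1.326 2.341 3.409
v 1.613 2.616 3.105
v 0.834 3.479 3.971
v 1.425 2.592 2.988
v 1.218 2.519 2.955
v 1.032 2.411 3.011
v 0.904 2.289 3.146
v 0.859 2.178 3.333
v 0.907 2.098 3.536
v 1.038 2.067 3.713
v 1.226 2.091 3.83
v 1.434 2.164 3.864
v 1.62 2.272 3.807
v 1.748 2.394 3.672
v 1.792 2.505 3.485
v 1.744 2.585 3.283
v -0.636 -2.184 0.796
v -0.21 -2.478 0.512
v -0.258 -3.889 1.9
v -0.684 -3.596 2.184
v -0.081 -2.334 0.663
v -0.129 -3.745 2.051
v -0.048 -2.164 0.837
v -0.096 -3.575 2.225
v -0.116 -1.998 1.004
v -0.164 -3.409 2.392
v -0.274 -1.864 1.134
v -0.323 -3.275 2.523
v -0.495 -1.785 1.207
v -0.543 -3.196 2.595
v -0.74 -1.775 1.208
v -0.788 -3.187 2.596
v -0.967 -1.836 1.138
v -1.016 -3.248 2.526
v -1.137 -1.958 1.009
v -1.185 -3.369 2.397
v -1.22 -2.118 0.843
v -1.268 -3.529 2.231
v -1.202 -2.29 0.669
v -1.25 -3.701 2.057
v -1.086 -2.444 0.517
v -1.135 -3.855 1.905
v -0.893 -2.552 0.413
v -0.941 -3.964 1.801
v -0.655 -2.598 0.375
v -0.703 -4.009 1.763
v -0.413 -2.571 0.41
v -0.461 -3.983 1.798
v 0.256 1.754 0.424
v 0.093 0.281 1.149
v 1.96 1.945 1.194
v 1.798 0.472 1.919
v 0.822 1.148 -0.679
v 0.66 -0.325 0.046
v 2.527 1.339 0.091
v 2.364 -0.134 0.816
f 2 1 4
f 2 4 3
f 4 1 5
f 4 5 3
f 5 1 6
f 5 6 3
f 6 1 7
f 6 7 3
f 7 1 8
f 7 8 3
f 8 1 9
f 8 9 3
f 9 1 10
f 9 10 3
f 10 1 11
f 10 11 3
f 11 1 2
f 11 2 3
f 13 12 15
f 13 15 14
f 15 12 16
f 15 16 14
f 16 12 17
f 16 17 14
f 17 12 18
f 17 18 14
f 18 12 19
f 18 19 14
f 19 12 20
f 19 20 14
f 20 12 21
f 20 21 14
f 21 12 22
f 21 22 14
f 22 12 23
f 22 23 14
f 23 12 24
f 23 24 14
f 24 12 25
f 24 25 14
f 25 12 26
f 25 26 14
f 26 12 27
f 26 27 14
f 27 12 13
f 27 13 14
f 29 28 32
f 29 32 30
f 30 32 33
f 30 33 31
f 32 28 34
f 32 34 33
f 33 34 35
f 33 35 31
f 34 28 36
f 34 36 35
f 35 36 37
f 35 37 31
f 36 28 38
f 36 38 37
f 37 38 39
f 37 39 31
f 38 28 40
f 38 40 39
f 39 40 41
f 39 41 31
f 40 28 42
f 40 42 41
f 41 42 43
f 41 43 31
f 42 28 44
f 42 44 43
f 43 44 45
f 43 45 31
f 44 28 46
f 44 46 45
f 45 46 47
f 45 47 31
f 46 28 48
f 46 48 47
f 47 48 49
f 47 49 31
f 48 28 50
f 48 50 49
f 49 50 51
f 49 51 31
f 50 28 52
f 50 52 51
f 51 52 53
f 51 53 31
f 52 28 54
f 52 54 53
f 53 54 55
f 53 55 31
f 54 28 56
f 54 56 55
f 55 56 57
f 55 57 31
f 56 28 58
f 56 58 57
f 57 58 59
f 57 59 31
f 58 28 29
f 58 29 59
f 59 29 30
f 59 30 31
f 61 63 60
f 64 61 60
f 60 63 62
f 62 64 60
f 61 67 63
f 65 61 64
f 65 67 61
f 63 67 62
f 66 64 62
f 62 67 66
f 66 65 64
f 67 65 66



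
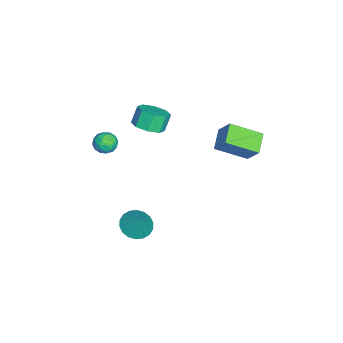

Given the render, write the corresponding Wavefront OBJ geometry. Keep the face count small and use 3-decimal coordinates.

v -3.074 -1.803 1.683
v -2.412 -1.036 1.794
v -2.944 -0.729 2.848
v -3.606 -1.497 2.737
v -3.055 -0.821 1.407
v -3.587 -0.515 2.461
v -3.71 -1.183 1.182
v -4.242 -0.876 2.236
v -3.992 -1.907 1.25
v -4.524 -1.601 2.304
v -3.736 -2.571 1.572
v -4.268 -2.264 2.626
v -3.093 -2.785 1.959
v -3.625 -2.479 3.013
v -2.438 -2.424 2.184
v -2.97 -2.117 3.238
v -2.156 -1.699 2.116
v -2.688 -1.393 3.17
v -1.511 4.159 0.804
v -1.258 2.25 1.762
v -2.798 4.282 1.391
v -2.545 2.374 2.348
v -0.895 4.846 2.012
v -0.642 2.938 2.969
v -2.182 4.97 2.598
v -1.929 3.061 3.556
v 0.156 -3.321 2.858
v 0.36 -3.665 2.19
v -0.88 -4.035 2.91
v -0.676 -4.379 2.242
v -0.262 -4.508 2.888
v 0.378 -4.067 2.856
v -0.898 -3.633 2.244
v -0.258 -3.192 2.212
v -0.292 -3.857 1.811
v 0.101 -4.398 2.209
v -0.621 -3.302 2.891
v -0.228 -3.843 3.289
v 0.349 -3.43 2.52
v -0.869 -4.27 2.58
v -0.626 -4.346 2.96
v -0.506 -4.548 2.568
v 0.359 -3.667 2.911
v 0.479 -3.869 2.518
v 0.114 -4.365 2.928
v -0.999 -3.831 2.582
v -0.879 -4.033 2.189
v -0.014 -3.152 2.532
v 0.106 -3.354 2.14
v -0.634 -3.335 2.172
v 0.086 -3.745 1.904
v -0.523 -4.165 1.934
v -0.654 -3.727 1.936
v -0.277 -3.467 1.917
v 0.316 -4.063 2.138
v -0.292 -4.483 2.168
v -0.049 -4.559 2.548
v 0.327 -4.3 2.529
v -0.066 -4.177 1.915
v -0.228 -3.217 2.932
v -0.836 -3.637 2.962
v -0.847 -3.4 2.571
v -0.471 -3.141 2.552
v 0.003 -3.535 3.166
v -0.606 -3.955 3.196
v -0.243 -4.233 3.183
v 0.134 -3.973 3.164
v -0.454 -3.523 3.185
v 3.332 -1.598 -1.287
v 4.018 -1.106 -1.805
v 4.048 -1.042 0.187
v 3.696 -0.809 -1.761
v 3.302 -0.667 -1.623
v 2.914 -0.71 -1.419
v 2.609 -0.929 -1.188
v 2.447 -1.28 -0.977
v 2.461 -1.694 -0.827
v 2.647 -2.089 -0.769
v 2.968 -2.387 -0.813
v 3.362 -2.528 -0.95
v 3.75 -2.486 -1.155
v 4.055 -2.267 -1.386
v 4.217 -1.916 -1.597
v 4.204 -1.501 -1.746
f 2 1 5
f 2 5 3
f 3 5 6
f 3 6 4
f 5 1 7
f 5 7 6
f 6 7 8
f 6 8 4
f 7 1 9
f 7 9 8
f 8 9 10
f 8 10 4
f 9 1 11
f 9 11 10
f 10 11 12
f 10 12 4
f 11 1 13
f 11 13 12
f 12 13 14
f 12 14 4
f 13 1 15
f 13 15 14
f 14 15 16
f 14 16 4
f 15 1 17
f 15 17 16
f 16 17 18
f 16 18 4
f 17 1 2
f 17 2 18
f 18 2 3
f 18 3 4
f 20 22 19
f 23 20 19
f 19 22 21
f 21 23 19
f 20 26 22
f 24 20 23
f 24 26 20
f 22 26 21
f 25 23 21
f 21 26 25
f 25 24 23
f 26 24 25
f 27 64 43
f 64 38 67
f 43 67 32
f 64 67 43
f 27 43 39
f 43 32 44
f 39 44 28
f 43 44 39
f 27 39 48
f 39 28 49
f 48 49 34
f 39 49 48
f 27 48 60
f 48 34 63
f 60 63 37
f 48 63 60
f 27 60 64
f 60 37 68
f 64 68 38
f 60 68 64
f 28 44 55
f 44 32 58
f 55 58 36
f 44 58 55
f 32 67 45
f 67 38 66
f 45 66 31
f 67 66 45
f 38 68 65
f 68 37 61
f 65 61 29
f 68 61 65
f 37 63 62
f 63 34 50
f 62 50 33
f 63 50 62
f 34 49 54
f 49 28 51
f 54 51 35
f 49 51 54
f 30 56 42
f 56 36 57
f 42 57 31
f 56 57 42
f 30 42 40
f 42 31 41
f 40 41 29
f 42 41 40
f 30 40 47
f 40 29 46
f 47 46 33
f 40 46 47
f 30 47 52
f 47 33 53
f 52 53 35
f 47 53 52
f 30 52 56
f 52 35 59
f 56 59 36
f 52 59 56
f 31 57 45
f 57 36 58
f 45 58 32
f 57 58 45
f 29 41 65
f 41 31 66
f 65 66 38
f 41 66 65
f 33 46 62
f 46 29 61
f 62 61 37
f 46 61 62
f 35 53 54
f 53 33 50
f 54 50 34
f 53 50 54
f 36 59 55
f 59 35 51
f 55 51 28
f 59 51 55
f 70 69 72
f 70 72 71
f 72 69 73
f 72 73 71
f 73 69 74
f 73 74 71
f 74 69 75
f 74 75 71
f 75 69 76
f 75 76 71
f 76 69 77
f 76 77 71
f 77 69 78
f 77 78 71
f 78 69 79
f 78 79 71
f 79 69 80
f 79 80 71
f 80 69 81
f 80 81 71
f 81 69 82
f 81 82 71
f 82 69 83
f 82 83 71
f 83 69 84
f 83 84 71
f 84 69 70
f 84 70 71



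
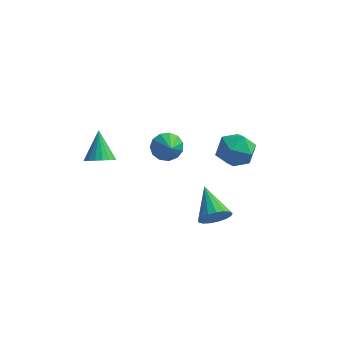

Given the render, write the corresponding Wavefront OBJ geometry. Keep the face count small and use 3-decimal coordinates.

v 2.759 1.009 3.209
v 3.549 1.553 3.929
v 3.951 -0.513 3.051
v 4.741 0.031 3.771
v 3.697 -0.36 4.213
v 2.961 0.58 4.31
v 4.539 0.46 2.67
v 3.803 1.4 2.767
v 4.649 1.213 3.595
v 4.129 0.707 4.549
v 3.371 0.333 2.431
v 2.851 -0.173 3.385
v 2.671 0.56 -2.579
v 3.442 0.76 -2.025
v 1.529 2.14 -1.561
v 3.496 1.036 -2.394
v 3.36 1.203 -2.805
v 3.067 1.223 -3.165
v 2.684 1.091 -3.39
v 2.297 0.837 -3.43
v 1.996 0.519 -3.274
v 1.85 0.211 -2.96
v 1.892 -0.017 -2.558
v 2.112 -0.114 -2.16
v 2.461 -0.056 -1.859
v 2.857 0.143 -1.723
v 3.211 0.437 -1.783
v -3.467 -0.591 1.523
v -2.644 -0.312 1.574
v -3.953 0.571 2.997
v -2.805 -0.063 1.325
v -3.096 0.082 1.114
v -3.461 0.093 0.985
v -3.827 -0.031 0.962
v -4.121 -0.266 1.051
v -4.287 -0.566 1.232
v -4.289 -0.87 1.471
v -4.129 -1.12 1.72
v -3.838 -1.264 1.931
v -3.473 -1.276 2.06
v -3.107 -1.151 2.083
v -2.812 -0.916 1.995
v -2.647 -0.617 1.813
v -0.923 2.954 0.526
v -0.17 3.506 0.639
v -0.377 2.066 1.234
v -0.499 3.62 1.037
v -0.963 3.524 1.273
v -1.415 3.246 1.272
v -1.71 2.876 1.035
v -1.755 2.531 0.635
v -1.536 2.32 0.202
v -1.122 2.311 -0.129
v -0.645 2.506 -0.252
v -0.256 2.843 -0.127
v -0.079 3.216 0.205
f 1 12 6
f 1 6 2
f 1 2 8
f 1 8 11
f 1 11 12
f 2 6 10
f 6 12 5
f 12 11 3
f 11 8 7
f 8 2 9
f 4 10 5
f 4 5 3
f 4 3 7
f 4 7 9
f 4 9 10
f 5 10 6
f 3 5 12
f 7 3 11
f 9 7 8
f 10 9 2
f 14 13 16
f 14 16 15
f 16 13 17
f 16 17 15
f 17 13 18
f 17 18 15
f 18 13 19
f 18 19 15
f 19 13 20
f 19 20 15
f 20 13 21
f 20 21 15
f 21 13 22
f 21 22 15
f 22 13 23
f 22 23 15
f 23 13 24
f 23 24 15
f 24 13 25
f 24 25 15
f 25 13 26
f 25 26 15
f 26 13 27
f 26 27 15
f 27 13 14
f 27 14 15
f 29 28 31
f 29 31 30
f 31 28 32
f 31 32 30
f 32 28 33
f 32 33 30
f 33 28 34
f 33 34 30
f 34 28 35
f 34 35 30
f 35 28 36
f 35 36 30
f 36 28 37
f 36 37 30
f 37 28 38
f 37 38 30
f 38 28 39
f 38 39 30
f 39 28 40
f 39 40 30
f 40 28 41
f 40 41 30
f 41 28 42
f 41 42 30
f 42 28 43
f 42 43 30
f 43 28 29
f 43 29 30
f 45 44 47
f 45 47 46
f 47 44 48
f 47 48 46
f 48 44 49
f 48 49 46
f 49 44 50
f 49 50 46
f 50 44 51
f 50 51 46
f 51 44 52
f 51 52 46
f 52 44 53
f 52 53 46
f 53 44 54
f 53 54 46
f 54 44 55
f 54 55 46
f 55 44 56
f 55 56 46
f 56 44 45
f 56 45 46



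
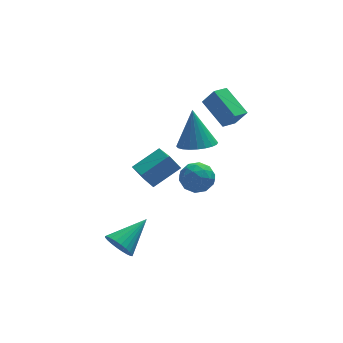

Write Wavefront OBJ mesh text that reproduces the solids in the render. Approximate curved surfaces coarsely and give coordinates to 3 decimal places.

v 2.998 1.463 2.279
v 2.348 2.8 3.103
v 3.691 1.937 2.056
v 3.042 3.275 2.88
v 3.478 1.165 3.14
v 2.829 2.503 3.964
v 4.172 1.64 2.917
v 3.522 2.977 3.741
v 1.4 -0.453 2.767
v 2.295 -0.594 2.855
v 1.34 0.273 4.533
v 2.289 -0.266 2.72
v 2.148 0.034 2.592
v 1.893 0.259 2.491
v 1.563 0.376 2.431
v 1.209 0.367 2.423
v 0.883 0.233 2.467
v 0.636 -0.006 2.557
v 0.505 -0.313 2.679
v 0.511 -0.641 2.814
v 0.651 -0.94 2.943
v 0.906 -1.166 3.044
v 1.236 -1.283 3.103
v 1.591 -1.274 3.111
v 1.917 -1.139 3.067
v 2.164 -0.901 2.977
v -1.376 0.186 1.209
v -1.264 -1.474 1.946
v -0.073 0.599 1.94
v 0.039 -1.061 2.677
v -0.919 -0.079 0.543
v -0.807 -1.739 1.28
v 0.384 0.334 1.274
v 0.496 -1.326 2.011
v -2.428 -2.087 -2.176
v -1.909 -2.521 -2.584
v -1.012 -1.193 -1.324
v -1.947 -2.281 -2.772
v -2.059 -2.011 -2.87
v -2.227 -1.752 -2.863
v -2.426 -1.545 -2.75
v -2.624 -1.42 -2.551
v -2.794 -1.397 -2.294
v -2.907 -1.479 -2.019
v -2.948 -1.654 -1.769
v -2.909 -1.894 -1.58
v -2.798 -2.164 -1.482
v -2.63 -2.423 -1.49
v -2.431 -2.63 -1.602
v -2.232 -2.755 -1.802
v -2.063 -2.778 -2.058
v -1.95 -2.696 -2.333
v 2.217 1.376 -0.189
v 2.534 0.868 -0.838
v 1.066 1.672 -0.982
v 1.383 1.164 -1.631
v 1.107 0.796 -0.877
v 1.819 0.613 -0.387
v 1.781 1.927 -1.433
v 2.493 1.744 -0.943
v 2.264 1.208 -1.607
v 1.848 0.509 -1.263
v 1.752 2.031 -0.557
v 1.336 1.332 -0.213
v 2.477 1.096 -0.444
v 1.123 1.444 -1.376
v 0.961 1.228 -0.933
v 1.147 0.929 -1.314
v 2.056 0.946 -0.179
v 2.242 0.647 -0.56
v 1.404 0.605 -0.583
v 1.358 1.893 -1.26
v 1.544 1.594 -1.641
v 2.453 1.611 -0.506
v 2.639 1.312 -0.887
v 2.196 1.935 -1.237
v 2.504 0.997 -1.278
v 1.828 1.171 -1.744
v 2.062 1.62 -1.627
v 2.48 1.512 -1.339
v 2.259 0.586 -1.076
v 1.583 0.761 -1.542
v 1.421 0.545 -1.098
v 1.839 0.437 -0.81
v 2.101 0.787 -1.528
v 2.017 1.779 -0.278
v 1.341 1.954 -0.744
v 1.761 2.103 -1.01
v 2.179 1.995 -0.722
v 1.772 1.369 -0.076
v 1.096 1.543 -0.542
v 1.12 1.028 -0.481
v 1.538 0.92 -0.193
v 1.499 1.753 -0.292
f 2 4 1
f 5 2 1
f 1 4 3
f 3 5 1
f 2 8 4
f 6 2 5
f 6 8 2
f 4 8 3
f 7 5 3
f 3 8 7
f 7 6 5
f 8 6 7
f 10 9 12
f 10 12 11
f 12 9 13
f 12 13 11
f 13 9 14
f 13 14 11
f 14 9 15
f 14 15 11
f 15 9 16
f 15 16 11
f 16 9 17
f 16 17 11
f 17 9 18
f 17 18 11
f 18 9 19
f 18 19 11
f 19 9 20
f 19 20 11
f 20 9 21
f 20 21 11
f 21 9 22
f 21 22 11
f 22 9 23
f 22 23 11
f 23 9 24
f 23 24 11
f 24 9 25
f 24 25 11
f 25 9 26
f 25 26 11
f 26 9 10
f 26 10 11
f 28 30 27
f 31 28 27
f 27 30 29
f 29 31 27
f 28 34 30
f 32 28 31
f 32 34 28
f 30 34 29
f 33 31 29
f 29 34 33
f 33 32 31
f 34 32 33
f 36 35 38
f 36 38 37
f 38 35 39
f 38 39 37
f 39 35 40
f 39 40 37
f 40 35 41
f 40 41 37
f 41 35 42
f 41 42 37
f 42 35 43
f 42 43 37
f 43 35 44
f 43 44 37
f 44 35 45
f 44 45 37
f 45 35 46
f 45 46 37
f 46 35 47
f 46 47 37
f 47 35 48
f 47 48 37
f 48 35 49
f 48 49 37
f 49 35 50
f 49 50 37
f 50 35 51
f 50 51 37
f 51 35 52
f 51 52 37
f 52 35 36
f 52 36 37
f 53 90 69
f 90 64 93
f 69 93 58
f 90 93 69
f 53 69 65
f 69 58 70
f 65 70 54
f 69 70 65
f 53 65 74
f 65 54 75
f 74 75 60
f 65 75 74
f 53 74 86
f 74 60 89
f 86 89 63
f 74 89 86
f 53 86 90
f 86 63 94
f 90 94 64
f 86 94 90
f 54 70 81
f 70 58 84
f 81 84 62
f 70 84 81
f 58 93 71
f 93 64 92
f 71 92 57
f 93 92 71
f 64 94 91
f 94 63 87
f 91 87 55
f 94 87 91
f 63 89 88
f 89 60 76
f 88 76 59
f 89 76 88
f 60 75 80
f 75 54 77
f 80 77 61
f 75 77 80
f 56 82 68
f 82 62 83
f 68 83 57
f 82 83 68
f 56 68 66
f 68 57 67
f 66 67 55
f 68 67 66
f 56 66 73
f 66 55 72
f 73 72 59
f 66 72 73
f 56 73 78
f 73 59 79
f 78 79 61
f 73 79 78
f 56 78 82
f 78 61 85
f 82 85 62
f 78 85 82
f 57 83 71
f 83 62 84
f 71 84 58
f 83 84 71
f 55 67 91
f 67 57 92
f 91 92 64
f 67 92 91
f 59 72 88
f 72 55 87
f 88 87 63
f 72 87 88
f 61 79 80
f 79 59 76
f 80 76 60
f 79 76 80
f 62 85 81
f 85 61 77
f 81 77 54
f 85 77 81



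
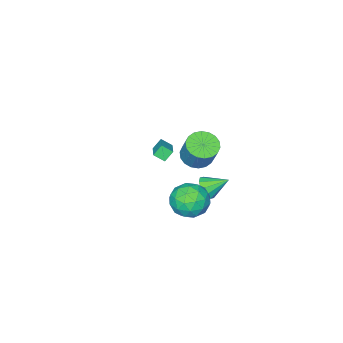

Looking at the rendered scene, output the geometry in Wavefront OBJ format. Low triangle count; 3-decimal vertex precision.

v 0.161 0.54 0.517
v 1.068 0.167 0.515
v 1.425 1.028 2.101
v 0.519 1.4 2.103
v 1.117 0.543 0.3
v 1.474 1.404 1.886
v 0.977 0.919 0.127
v 1.334 1.779 1.714
v 0.675 1.219 0.032
v 1.033 2.08 1.619
v 0.272 1.385 0.033
v 0.629 2.246 1.62
v -0.153 1.383 0.13
v 0.204 2.244 1.717
v -0.516 1.215 0.303
v -0.159 2.075 1.89
v -0.745 0.912 0.519
v -0.388 1.773 2.105
v -0.794 0.536 0.734
v -0.437 1.397 2.32
v -0.654 0.161 0.906
v -0.297 1.021 2.493
v -0.353 -0.14 1.001
v 0.005 0.721 2.588
v 0.051 -0.306 1
v 0.408 0.555 2.587
v 0.476 -0.304 0.903
v 0.833 0.557 2.49
v 0.839 -0.135 0.73
v 1.196 0.725 2.317
v -1.395 -4.853 -3.006
v -1.938 -4.725 -2.365
v -1.782 -4.28 -3.448
v -2.325 -4.153 -2.807
v -0.435 -3.747 -2.413
v -0.978 -3.62 -1.772
v -0.822 -3.175 -2.855
v -1.365 -3.047 -2.214
v 3.198 4.4 0.79
v 3.848 4.383 -0.229
v 2.992 2.457 0.689
v 3.642 2.44 -0.33
v 4.174 2.705 0.722
v 4.302 3.906 0.785
v 2.538 2.934 -0.325
v 2.666 4.135 -0.262
v 3.44 3.477 -0.918
v 4.452 3.336 -0.271
v 2.388 3.504 0.731
v 3.4 3.363 1.378
v 3.542 4.562 0.289
v 3.298 2.278 0.171
v 3.612 2.434 0.789
v 3.994 2.424 0.19
v 3.808 4.282 0.885
v 4.19 4.272 0.286
v 4.382 3.286 0.846
v 2.65 2.568 0.174
v 3.032 2.558 -0.425
v 2.846 4.416 0.27
v 3.228 4.406 -0.329
v 2.458 3.554 -0.386
v 3.684 4.02 -0.715
v 3.562 2.878 -0.774
v 2.913 3.168 -0.771
v 2.988 3.874 -0.734
v 4.278 3.937 -0.335
v 4.157 2.795 -0.394
v 4.47 2.951 0.225
v 4.545 3.657 0.262
v 4.038 3.405 -0.74
v 2.683 4.045 0.854
v 2.562 2.903 0.795
v 2.295 3.183 0.198
v 2.37 3.889 0.235
v 3.278 3.962 1.234
v 3.156 2.82 1.175
v 3.852 2.966 1.194
v 3.927 3.672 1.231
v 2.802 3.435 1.2
v 1.702 2.959 0.007
v 2.307 3.467 0.029
v 0.918 3.861 0.793
v 2.036 3.572 -0.363
v 1.637 3.444 -0.613
v 1.264 3.13 -0.627
v 1.057 2.751 -0.398
v 1.097 2.452 -0.015
v 1.369 2.346 0.377
v 1.767 2.475 0.628
v 2.141 2.789 0.642
v 2.347 3.168 0.413
f 2 1 5
f 2 5 3
f 3 5 6
f 3 6 4
f 5 1 7
f 5 7 6
f 6 7 8
f 6 8 4
f 7 1 9
f 7 9 8
f 8 9 10
f 8 10 4
f 9 1 11
f 9 11 10
f 10 11 12
f 10 12 4
f 11 1 13
f 11 13 12
f 12 13 14
f 12 14 4
f 13 1 15
f 13 15 14
f 14 15 16
f 14 16 4
f 15 1 17
f 15 17 16
f 16 17 18
f 16 18 4
f 17 1 19
f 17 19 18
f 18 19 20
f 18 20 4
f 19 1 21
f 19 21 20
f 20 21 22
f 20 22 4
f 21 1 23
f 21 23 22
f 22 23 24
f 22 24 4
f 23 1 25
f 23 25 24
f 24 25 26
f 24 26 4
f 25 1 27
f 25 27 26
f 26 27 28
f 26 28 4
f 27 1 29
f 27 29 28
f 28 29 30
f 28 30 4
f 29 1 2
f 29 2 30
f 30 2 3
f 30 3 4
f 32 34 31
f 35 32 31
f 31 34 33
f 33 35 31
f 32 38 34
f 36 32 35
f 36 38 32
f 34 38 33
f 37 35 33
f 33 38 37
f 37 36 35
f 38 36 37
f 39 76 55
f 76 50 79
f 55 79 44
f 76 79 55
f 39 55 51
f 55 44 56
f 51 56 40
f 55 56 51
f 39 51 60
f 51 40 61
f 60 61 46
f 51 61 60
f 39 60 72
f 60 46 75
f 72 75 49
f 60 75 72
f 39 72 76
f 72 49 80
f 76 80 50
f 72 80 76
f 40 56 67
f 56 44 70
f 67 70 48
f 56 70 67
f 44 79 57
f 79 50 78
f 57 78 43
f 79 78 57
f 50 80 77
f 80 49 73
f 77 73 41
f 80 73 77
f 49 75 74
f 75 46 62
f 74 62 45
f 75 62 74
f 46 61 66
f 61 40 63
f 66 63 47
f 61 63 66
f 42 68 54
f 68 48 69
f 54 69 43
f 68 69 54
f 42 54 52
f 54 43 53
f 52 53 41
f 54 53 52
f 42 52 59
f 52 41 58
f 59 58 45
f 52 58 59
f 42 59 64
f 59 45 65
f 64 65 47
f 59 65 64
f 42 64 68
f 64 47 71
f 68 71 48
f 64 71 68
f 43 69 57
f 69 48 70
f 57 70 44
f 69 70 57
f 41 53 77
f 53 43 78
f 77 78 50
f 53 78 77
f 45 58 74
f 58 41 73
f 74 73 49
f 58 73 74
f 47 65 66
f 65 45 62
f 66 62 46
f 65 62 66
f 48 71 67
f 71 47 63
f 67 63 40
f 71 63 67
f 82 81 84
f 82 84 83
f 84 81 85
f 84 85 83
f 85 81 86
f 85 86 83
f 86 81 87
f 86 87 83
f 87 81 88
f 87 88 83
f 88 81 89
f 88 89 83
f 89 81 90
f 89 90 83
f 90 81 91
f 90 91 83
f 91 81 92
f 91 92 83
f 92 81 82
f 92 82 83



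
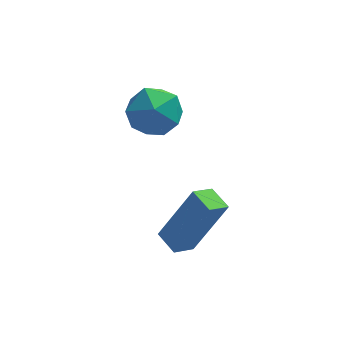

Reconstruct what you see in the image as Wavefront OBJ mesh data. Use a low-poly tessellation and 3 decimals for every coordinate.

v 0.529 0.644 0.877
v 1.112 0.023 0.335
v -0.632 -0.503 0.945
v -0.049 -1.124 0.403
v 0.21 -0.887 1.349
v 0.928 -0.178 1.307
v -0.448 -0.302 -0.027
v 0.27 0.407 -0.069
v 0.508 -0.562 -0.224
v 0.914 -0.923 0.627
v -0.434 0.443 0.653
v -0.028 0.082 1.504
v 0.182 -2.725 -2.946
v 1.223 -2.58 -1.047
v 0.789 -2.275 -3.313
v 1.83 -2.131 -1.414
v 0.61 -3.449 -3.126
v 1.651 -3.305 -1.227
v 1.217 -3 -3.493
v 2.258 -2.855 -1.594
f 1 12 6
f 1 6 2
f 1 2 8
f 1 8 11
f 1 11 12
f 2 6 10
f 6 12 5
f 12 11 3
f 11 8 7
f 8 2 9
f 4 10 5
f 4 5 3
f 4 3 7
f 4 7 9
f 4 9 10
f 5 10 6
f 3 5 12
f 7 3 11
f 9 7 8
f 10 9 2
f 14 16 13
f 17 14 13
f 13 16 15
f 15 17 13
f 14 20 16
f 18 14 17
f 18 20 14
f 16 20 15
f 19 17 15
f 15 20 19
f 19 18 17
f 20 18 19



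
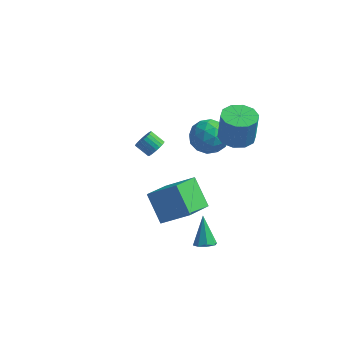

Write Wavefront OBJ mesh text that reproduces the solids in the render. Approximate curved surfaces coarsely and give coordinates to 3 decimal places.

v -2.469 3.875 -3.346
v -2.157 4.34 -2.961
v -3.019 4.41 -2.348
v -3.331 3.945 -2.734
v -2.274 4.494 -3.143
v -3.136 4.564 -2.53
v -2.42 4.553 -3.356
v -3.282 4.623 -2.743
v -2.574 4.509 -3.567
v -3.436 4.58 -2.955
v -2.712 4.369 -3.745
v -3.574 4.439 -3.133
v -2.813 4.153 -3.863
v -3.675 4.224 -3.25
v -2.862 3.895 -3.901
v -3.724 3.966 -3.289
v -2.85 3.634 -3.855
v -3.712 3.704 -3.243
v -2.781 3.41 -3.732
v -3.643 3.48 -3.119
v -2.664 3.256 -3.55
v -3.526 3.326 -2.937
v -2.518 3.197 -3.337
v -3.38 3.267 -2.724
v -2.364 3.24 -3.125
v -3.226 3.311 -2.513
v -2.226 3.381 -2.947
v -3.088 3.451 -2.335
v -2.125 3.596 -2.83
v -2.987 3.667 -2.217
v -2.076 3.854 -2.791
v -2.938 3.925 -2.179
v -2.088 4.116 -2.837
v -2.95 4.186 -2.225
v 0.546 1.565 1.074
v 1.012 2.045 2.069
v 2.328 1.375 0.331
v 2.794 1.855 1.326
v 2.291 0.768 1.364
v 1.19 0.885 1.823
v 2.15 2.535 0.577
v 1.049 2.652 1.036
v 2.003 2.644 1.762
v 2.09 1.552 2.248
v 1.25 1.868 0.152
v 1.337 0.776 0.638
v 0.623 1.821 1.636
v 2.717 1.599 0.764
v 2.422 0.96 0.786
v 2.695 1.242 1.371
v 0.727 1.14 1.492
v 1.001 1.422 2.077
v 1.752 0.671 1.663
v 2.339 1.998 0.323
v 2.613 2.28 0.908
v 0.645 2.178 1.029
v 0.918 2.46 1.614
v 1.588 2.749 0.737
v 1.479 2.456 2.041
v 2.526 2.345 1.604
v 2.148 2.744 1.164
v 1.501 2.813 1.434
v 1.53 1.814 2.327
v 2.577 1.703 1.89
v 2.282 1.064 1.913
v 1.634 1.132 2.182
v 2.113 2.167 2.146
v 0.763 1.717 0.51
v 1.81 1.606 0.073
v 1.706 2.288 0.218
v 1.058 2.356 0.487
v 0.814 1.075 0.796
v 1.861 0.964 0.359
v 1.839 0.607 0.966
v 1.192 0.676 1.236
v 1.227 1.253 0.254
v 0.651 -1.983 -0.359
v 0.36 -3.836 0.467
v 2.244 -1.722 0.788
v 1.952 -3.575 1.615
v 1.788 -2.785 -1.755
v 1.496 -4.638 -0.928
v 3.38 -2.524 -0.607
v 3.089 -4.377 0.219
v 3.051 -2.142 -4.611
v 3.379 -2.598 -4.246
v 2.549 -1.238 -3.029
v 3.676 -2.202 -4.378
v 3.607 -1.771 -4.647
v 3.212 -1.557 -4.894
v 2.723 -1.686 -4.976
v 2.426 -2.083 -4.844
v 2.495 -2.514 -4.575
v 2.89 -2.727 -4.327
v 3.379 1.502 1.993
v 4.153 0.779 1.941
v 4.295 0.796 3.815
v 3.521 1.518 3.867
v 4.428 1.373 1.915
v 4.57 1.39 3.789
v 4.303 2.016 1.918
v 4.445 2.033 3.793
v 3.825 2.462 1.95
v 3.966 2.479 3.825
v 3.176 2.542 1.999
v 3.318 2.559 3.873
v 2.605 2.224 2.045
v 2.747 2.241 3.919
v 2.33 1.63 2.071
v 2.472 1.647 3.945
v 2.455 0.987 2.067
v 2.597 1.004 3.942
v 2.934 0.541 2.035
v 3.075 0.558 3.91
v 3.582 0.461 1.987
v 3.724 0.478 3.861
f 2 1 5
f 2 5 3
f 3 5 6
f 3 6 4
f 5 1 7
f 5 7 6
f 6 7 8
f 6 8 4
f 7 1 9
f 7 9 8
f 8 9 10
f 8 10 4
f 9 1 11
f 9 11 10
f 10 11 12
f 10 12 4
f 11 1 13
f 11 13 12
f 12 13 14
f 12 14 4
f 13 1 15
f 13 15 14
f 14 15 16
f 14 16 4
f 15 1 17
f 15 17 16
f 16 17 18
f 16 18 4
f 17 1 19
f 17 19 18
f 18 19 20
f 18 20 4
f 19 1 21
f 19 21 20
f 20 21 22
f 20 22 4
f 21 1 23
f 21 23 22
f 22 23 24
f 22 24 4
f 23 1 25
f 23 25 24
f 24 25 26
f 24 26 4
f 25 1 27
f 25 27 26
f 26 27 28
f 26 28 4
f 27 1 29
f 27 29 28
f 28 29 30
f 28 30 4
f 29 1 31
f 29 31 30
f 30 31 32
f 30 32 4
f 31 1 33
f 31 33 32
f 32 33 34
f 32 34 4
f 33 1 2
f 33 2 34
f 34 2 3
f 34 3 4
f 35 72 51
f 72 46 75
f 51 75 40
f 72 75 51
f 35 51 47
f 51 40 52
f 47 52 36
f 51 52 47
f 35 47 56
f 47 36 57
f 56 57 42
f 47 57 56
f 35 56 68
f 56 42 71
f 68 71 45
f 56 71 68
f 35 68 72
f 68 45 76
f 72 76 46
f 68 76 72
f 36 52 63
f 52 40 66
f 63 66 44
f 52 66 63
f 40 75 53
f 75 46 74
f 53 74 39
f 75 74 53
f 46 76 73
f 76 45 69
f 73 69 37
f 76 69 73
f 45 71 70
f 71 42 58
f 70 58 41
f 71 58 70
f 42 57 62
f 57 36 59
f 62 59 43
f 57 59 62
f 38 64 50
f 64 44 65
f 50 65 39
f 64 65 50
f 38 50 48
f 50 39 49
f 48 49 37
f 50 49 48
f 38 48 55
f 48 37 54
f 55 54 41
f 48 54 55
f 38 55 60
f 55 41 61
f 60 61 43
f 55 61 60
f 38 60 64
f 60 43 67
f 64 67 44
f 60 67 64
f 39 65 53
f 65 44 66
f 53 66 40
f 65 66 53
f 37 49 73
f 49 39 74
f 73 74 46
f 49 74 73
f 41 54 70
f 54 37 69
f 70 69 45
f 54 69 70
f 43 61 62
f 61 41 58
f 62 58 42
f 61 58 62
f 44 67 63
f 67 43 59
f 63 59 36
f 67 59 63
f 78 80 77
f 81 78 77
f 77 80 79
f 79 81 77
f 78 84 80
f 82 78 81
f 82 84 78
f 80 84 79
f 83 81 79
f 79 84 83
f 83 82 81
f 84 82 83
f 86 85 88
f 86 88 87
f 88 85 89
f 88 89 87
f 89 85 90
f 89 90 87
f 90 85 91
f 90 91 87
f 91 85 92
f 91 92 87
f 92 85 93
f 92 93 87
f 93 85 94
f 93 94 87
f 94 85 86
f 94 86 87
f 96 95 99
f 96 99 97
f 97 99 100
f 97 100 98
f 99 95 101
f 99 101 100
f 100 101 102
f 100 102 98
f 101 95 103
f 101 103 102
f 102 103 104
f 102 104 98
f 103 95 105
f 103 105 104
f 104 105 106
f 104 106 98
f 105 95 107
f 105 107 106
f 106 107 108
f 106 108 98
f 107 95 109
f 107 109 108
f 108 109 110
f 108 110 98
f 109 95 111
f 109 111 110
f 110 111 112
f 110 112 98
f 111 95 113
f 111 113 112
f 112 113 114
f 112 114 98
f 113 95 115
f 113 115 114
f 114 115 116
f 114 116 98
f 115 95 96
f 115 96 116
f 116 96 97
f 116 97 98

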